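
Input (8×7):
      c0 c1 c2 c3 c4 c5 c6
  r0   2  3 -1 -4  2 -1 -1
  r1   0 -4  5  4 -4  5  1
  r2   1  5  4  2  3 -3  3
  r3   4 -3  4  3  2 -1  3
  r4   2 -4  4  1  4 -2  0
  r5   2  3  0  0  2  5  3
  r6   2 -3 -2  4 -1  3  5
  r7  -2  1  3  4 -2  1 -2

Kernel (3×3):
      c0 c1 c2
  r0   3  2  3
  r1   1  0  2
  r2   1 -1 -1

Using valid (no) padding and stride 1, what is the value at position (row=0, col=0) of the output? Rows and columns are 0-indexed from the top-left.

The receptive field on the input at this output position is [2 3 -1 / 0 -4 5 / 1 5 4]. Elementwise product with the kernel and sum: 2·3 + 3·2 + -1·3 + 0·1 + 5·2 + 1·1 + 5·-1 + 4·-1.

11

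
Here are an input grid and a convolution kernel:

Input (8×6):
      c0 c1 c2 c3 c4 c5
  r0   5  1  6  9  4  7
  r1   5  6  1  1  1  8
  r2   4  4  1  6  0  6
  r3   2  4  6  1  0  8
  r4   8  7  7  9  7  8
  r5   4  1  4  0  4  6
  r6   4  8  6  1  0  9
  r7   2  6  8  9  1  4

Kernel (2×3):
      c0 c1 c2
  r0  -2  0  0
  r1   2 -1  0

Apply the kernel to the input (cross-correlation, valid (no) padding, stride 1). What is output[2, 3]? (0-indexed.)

-10

The receptive field on the input at this output position is [6 0 6 / 1 0 8]. Elementwise product with the kernel and sum: 6·-2 + 1·2 + 0·-1.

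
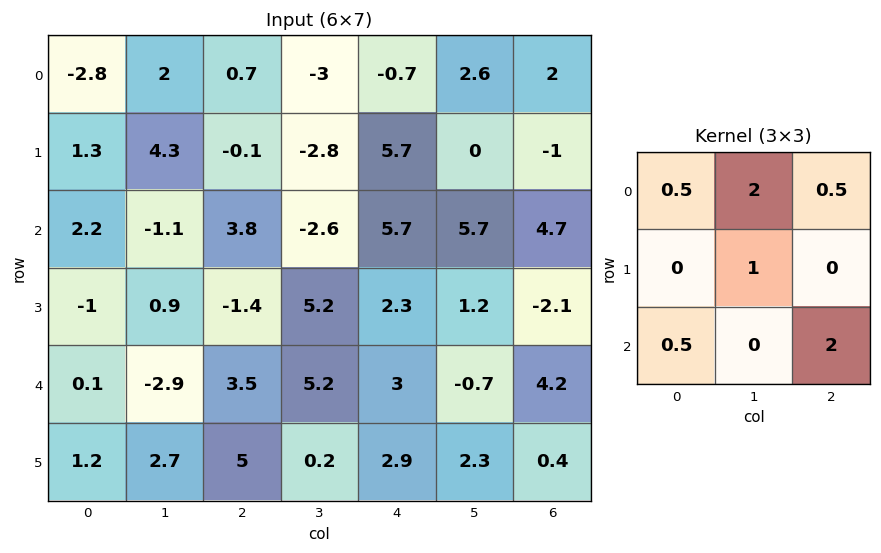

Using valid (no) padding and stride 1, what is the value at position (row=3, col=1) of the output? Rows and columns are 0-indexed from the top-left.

The receptive field on the input at this output position is [0.9 -1.4 5.2 / -2.9 3.5 5.2 / 2.7 5 0.2]. Elementwise product with the kernel and sum: 0.9·0.5 + -1.4·2 + 5.2·0.5 + 3.5·1 + 2.7·0.5 + 0.2·2.

5.5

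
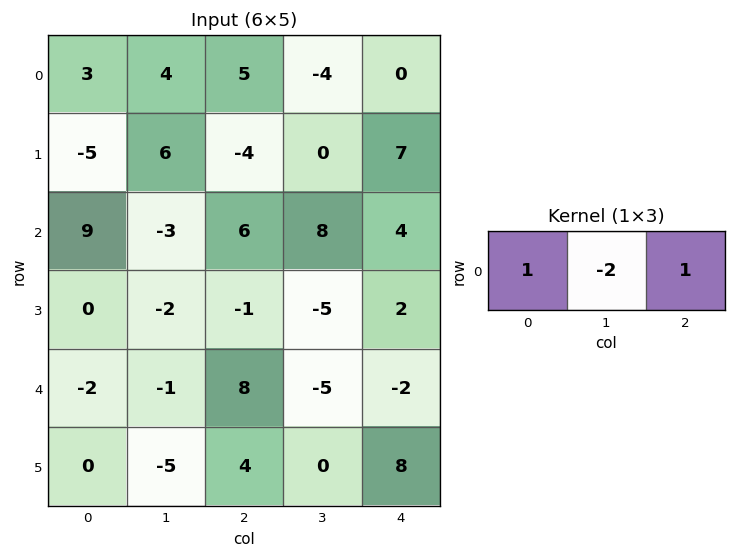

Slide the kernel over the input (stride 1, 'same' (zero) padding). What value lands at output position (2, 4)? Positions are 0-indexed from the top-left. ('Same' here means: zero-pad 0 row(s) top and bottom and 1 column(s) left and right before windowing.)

The receptive field on the zero-padded input at this output position is [8 4 0]. Elementwise product with the kernel and sum: 8·1 + 4·-2 + 0·1.

0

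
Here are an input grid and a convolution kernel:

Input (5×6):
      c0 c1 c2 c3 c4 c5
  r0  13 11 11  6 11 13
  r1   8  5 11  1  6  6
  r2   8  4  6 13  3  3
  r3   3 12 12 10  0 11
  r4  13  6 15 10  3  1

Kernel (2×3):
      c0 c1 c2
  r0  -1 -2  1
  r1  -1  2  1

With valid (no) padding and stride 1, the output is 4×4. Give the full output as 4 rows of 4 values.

Output[0,0]: The receptive field on the input at this output position is [13 11 11 / 8 5 11]. Elementwise product with the kernel and sum: 13·-1 + 11·-2 + 11·1 + 8·-1 + 5·2 + 11·1.
Output[0,1]: The receptive field on the input at this output position is [11 11 6 / 5 11 1]. Elementwise product with the kernel and sum: 11·-1 + 11·-2 + 6·1 + 5·-1 + 11·2 + 1·1.

-11 -9 -15 2
-1 -5 16 -11
23 19 -21 -15
-1 8 -24 -2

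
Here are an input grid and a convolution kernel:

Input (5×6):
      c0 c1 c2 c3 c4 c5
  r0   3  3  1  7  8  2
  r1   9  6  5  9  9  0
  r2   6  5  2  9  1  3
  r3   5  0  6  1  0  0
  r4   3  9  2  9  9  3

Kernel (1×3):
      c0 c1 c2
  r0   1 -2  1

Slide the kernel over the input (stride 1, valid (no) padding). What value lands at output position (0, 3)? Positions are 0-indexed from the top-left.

-7

The receptive field on the input at this output position is [7 8 2]. Elementwise product with the kernel and sum: 7·1 + 8·-2 + 2·1.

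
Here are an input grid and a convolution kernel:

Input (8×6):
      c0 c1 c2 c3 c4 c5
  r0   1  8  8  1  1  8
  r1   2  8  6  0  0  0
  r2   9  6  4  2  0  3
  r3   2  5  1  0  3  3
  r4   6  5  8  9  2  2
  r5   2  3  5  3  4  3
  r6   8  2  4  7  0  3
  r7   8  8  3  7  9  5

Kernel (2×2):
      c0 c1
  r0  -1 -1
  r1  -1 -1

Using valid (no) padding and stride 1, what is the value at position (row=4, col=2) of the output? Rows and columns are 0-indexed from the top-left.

The receptive field on the input at this output position is [8 9 / 5 3]. Elementwise product with the kernel and sum: 8·-1 + 9·-1 + 5·-1 + 3·-1.

-25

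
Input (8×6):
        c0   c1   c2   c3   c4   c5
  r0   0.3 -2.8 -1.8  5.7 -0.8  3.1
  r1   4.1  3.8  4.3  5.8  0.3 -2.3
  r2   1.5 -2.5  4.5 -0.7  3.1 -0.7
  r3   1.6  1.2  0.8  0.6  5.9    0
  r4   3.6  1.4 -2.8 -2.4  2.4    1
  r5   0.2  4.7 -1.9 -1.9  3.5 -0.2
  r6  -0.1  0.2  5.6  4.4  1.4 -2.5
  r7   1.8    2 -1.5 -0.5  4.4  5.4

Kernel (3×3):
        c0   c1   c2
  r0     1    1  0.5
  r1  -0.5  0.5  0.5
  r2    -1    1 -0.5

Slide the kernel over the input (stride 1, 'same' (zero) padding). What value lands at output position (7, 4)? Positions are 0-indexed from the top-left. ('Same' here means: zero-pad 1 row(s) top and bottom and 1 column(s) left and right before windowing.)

The receptive field on the zero-padded input at this output position is [4.4 1.4 -2.5 / -0.5 4.4 5.4 / 0 0 0]. Elementwise product with the kernel and sum: 4.4·1 + 1.4·1 + -2.5·0.5 + -0.5·-0.5 + 4.4·0.5 + 5.4·0.5 + 0·-1 + 0·1 + 0·-0.5.

9.7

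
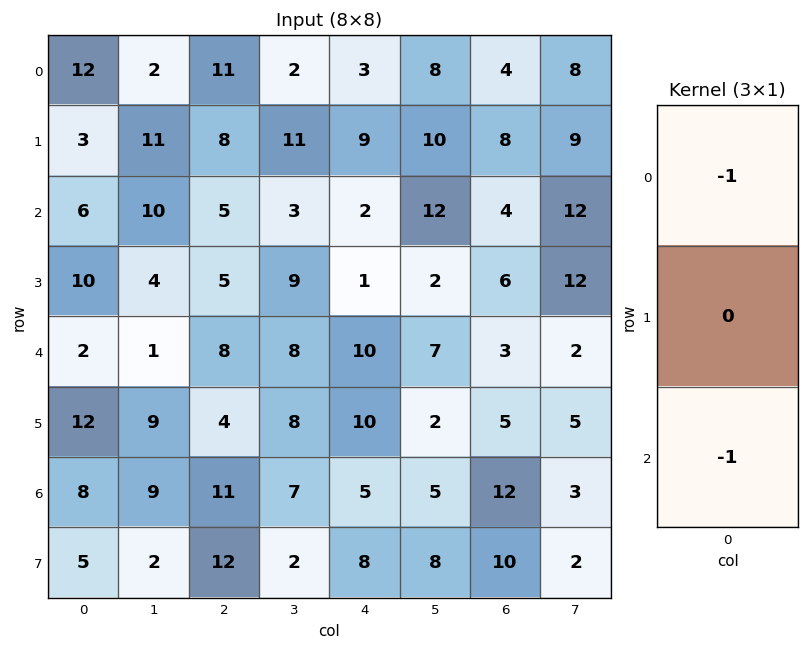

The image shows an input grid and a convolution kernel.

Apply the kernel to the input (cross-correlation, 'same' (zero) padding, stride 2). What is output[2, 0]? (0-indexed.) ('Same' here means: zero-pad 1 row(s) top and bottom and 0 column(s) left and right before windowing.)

-22

The receptive field on the zero-padded input at this output position is [10 / 2 / 12]. Elementwise product with the kernel and sum: 10·-1 + 12·-1.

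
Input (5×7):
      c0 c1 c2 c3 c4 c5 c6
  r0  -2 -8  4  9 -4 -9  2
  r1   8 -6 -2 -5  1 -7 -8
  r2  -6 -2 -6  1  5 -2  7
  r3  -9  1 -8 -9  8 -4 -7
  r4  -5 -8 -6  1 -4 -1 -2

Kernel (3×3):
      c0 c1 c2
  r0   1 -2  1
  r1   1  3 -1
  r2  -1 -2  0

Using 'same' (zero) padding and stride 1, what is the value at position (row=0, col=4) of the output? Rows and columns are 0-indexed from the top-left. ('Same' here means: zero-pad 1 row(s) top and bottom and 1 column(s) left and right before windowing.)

9

The receptive field on the zero-padded input at this output position is [0 0 0 / 9 -4 -9 / -5 1 -7]. Elementwise product with the kernel and sum: 0·1 + 0·-2 + 0·1 + 9·1 + -4·3 + -9·-1 + -5·-1 + 1·-2.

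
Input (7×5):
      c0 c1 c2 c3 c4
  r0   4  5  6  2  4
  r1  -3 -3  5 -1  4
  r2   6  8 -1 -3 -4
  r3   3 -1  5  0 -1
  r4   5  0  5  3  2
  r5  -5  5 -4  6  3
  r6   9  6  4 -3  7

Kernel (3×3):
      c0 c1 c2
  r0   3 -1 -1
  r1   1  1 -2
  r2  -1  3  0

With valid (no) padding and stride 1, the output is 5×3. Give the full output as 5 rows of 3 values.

3 0 0
-1 16 11
-2 47 15
20 -26 42
27 -13 -7

Output[0,0]: The receptive field on the input at this output position is [4 5 6 / -3 -3 5 / 6 8 -1]. Elementwise product with the kernel and sum: 4·3 + 5·-1 + 6·-1 + -3·1 + -3·1 + 5·-2 + 6·-1 + 8·3.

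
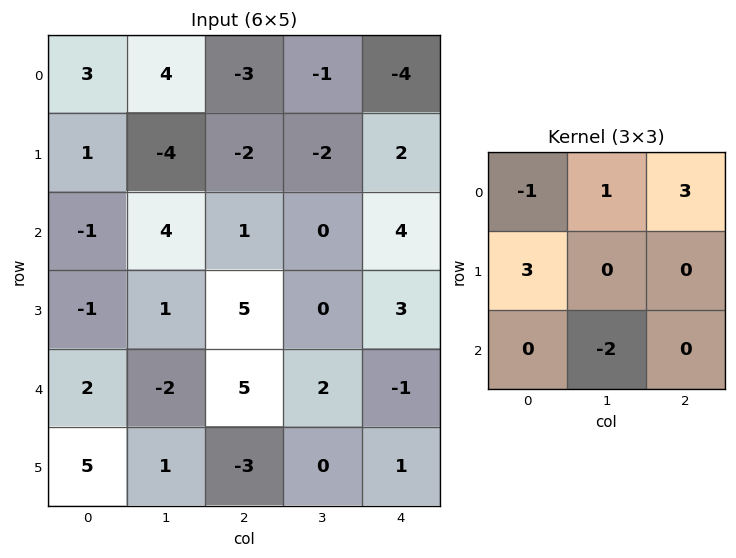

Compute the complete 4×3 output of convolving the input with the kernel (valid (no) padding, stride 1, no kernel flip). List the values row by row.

Output[0,0]: The receptive field on the input at this output position is [3 4 -3 / 1 -4 -2 / -1 4 1]. Elementwise product with the kernel and sum: 3·-1 + 4·1 + -3·3 + 1·3 + 4·-2.
Output[0,1]: The receptive field on the input at this output position is [4 -3 -1 / -4 -2 -2 / 4 1 0]. Elementwise product with the kernel and sum: 4·-1 + -3·1 + -1·3 + -4·3 + 1·-2.

-13 -24 -16
-16 -2 9
9 -10 22
21 4 19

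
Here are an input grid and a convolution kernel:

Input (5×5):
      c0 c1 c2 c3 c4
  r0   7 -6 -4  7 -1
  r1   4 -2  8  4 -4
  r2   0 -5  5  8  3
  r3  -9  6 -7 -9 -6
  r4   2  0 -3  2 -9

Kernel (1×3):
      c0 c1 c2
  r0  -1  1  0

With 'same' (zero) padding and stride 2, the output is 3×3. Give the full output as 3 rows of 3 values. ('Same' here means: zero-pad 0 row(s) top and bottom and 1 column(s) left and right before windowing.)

Output[0,0]: The receptive field on the zero-padded input at this output position is [0 7 -6]. Elementwise product with the kernel and sum: 0·-1 + 7·1.
Output[0,1]: The receptive field on the zero-padded input at this output position is [-6 -4 7]. Elementwise product with the kernel and sum: -6·-1 + -4·1.

7 2 -8
0 10 -5
2 -3 -11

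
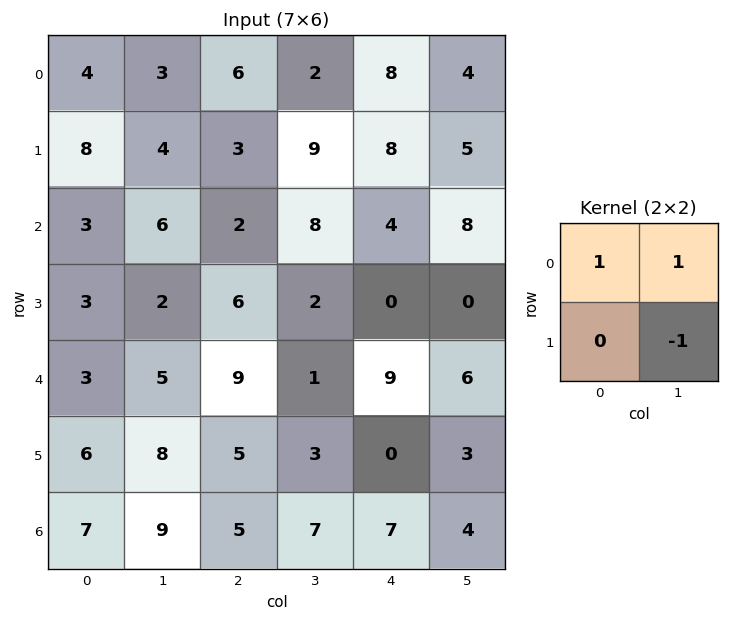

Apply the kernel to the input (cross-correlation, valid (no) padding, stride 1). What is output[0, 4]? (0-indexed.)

7

The receptive field on the input at this output position is [8 4 / 8 5]. Elementwise product with the kernel and sum: 8·1 + 4·1 + 5·-1.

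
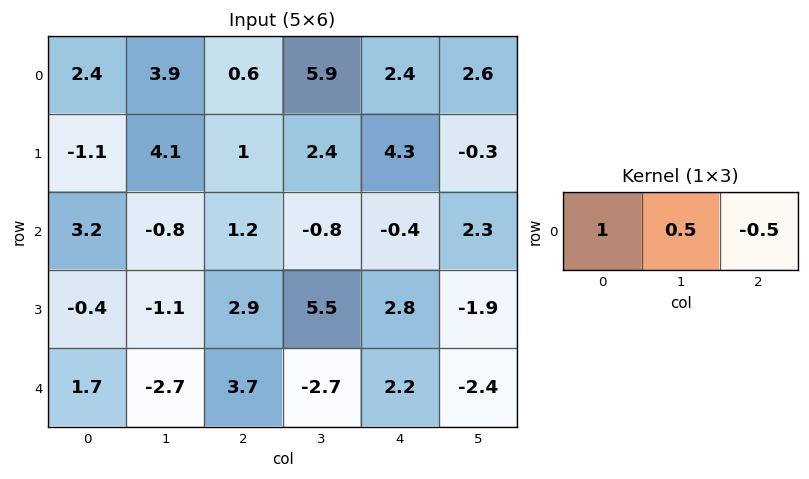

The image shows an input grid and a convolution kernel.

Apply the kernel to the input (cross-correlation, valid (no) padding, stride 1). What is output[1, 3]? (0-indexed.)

The receptive field on the input at this output position is [2.4 4.3 -0.3]. Elementwise product with the kernel and sum: 2.4·1 + 4.3·0.5 + -0.3·-0.5.

4.7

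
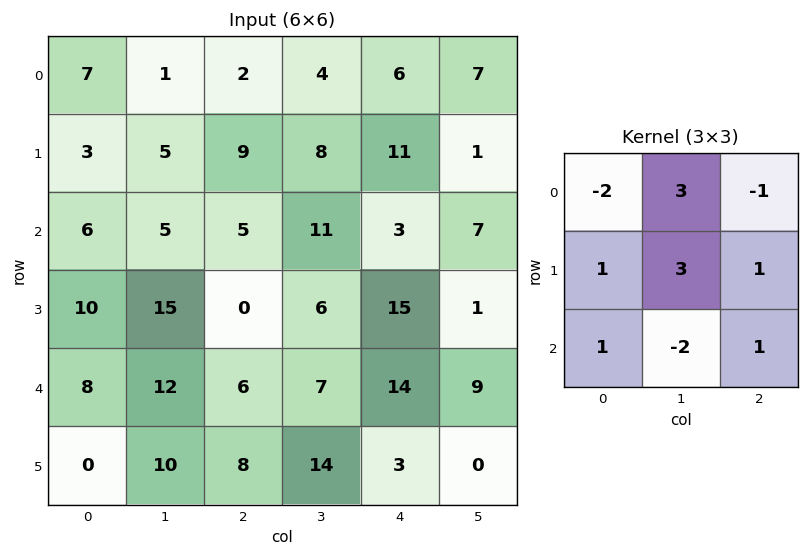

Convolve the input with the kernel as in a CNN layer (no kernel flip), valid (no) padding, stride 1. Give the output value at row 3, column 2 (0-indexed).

27

The receptive field on the input at this output position is [0 6 15 / 6 7 14 / 8 14 3]. Elementwise product with the kernel and sum: 0·-2 + 6·3 + 15·-1 + 6·1 + 7·3 + 14·1 + 8·1 + 14·-2 + 3·1.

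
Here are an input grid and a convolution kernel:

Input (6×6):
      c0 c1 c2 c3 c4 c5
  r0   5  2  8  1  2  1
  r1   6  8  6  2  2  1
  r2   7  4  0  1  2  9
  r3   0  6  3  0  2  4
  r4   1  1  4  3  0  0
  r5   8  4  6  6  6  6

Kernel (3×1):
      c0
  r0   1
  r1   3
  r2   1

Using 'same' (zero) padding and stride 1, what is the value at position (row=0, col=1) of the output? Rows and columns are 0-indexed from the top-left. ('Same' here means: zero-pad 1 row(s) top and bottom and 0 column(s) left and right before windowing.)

The receptive field on the zero-padded input at this output position is [0 / 2 / 8]. Elementwise product with the kernel and sum: 0·1 + 2·3 + 8·1.

14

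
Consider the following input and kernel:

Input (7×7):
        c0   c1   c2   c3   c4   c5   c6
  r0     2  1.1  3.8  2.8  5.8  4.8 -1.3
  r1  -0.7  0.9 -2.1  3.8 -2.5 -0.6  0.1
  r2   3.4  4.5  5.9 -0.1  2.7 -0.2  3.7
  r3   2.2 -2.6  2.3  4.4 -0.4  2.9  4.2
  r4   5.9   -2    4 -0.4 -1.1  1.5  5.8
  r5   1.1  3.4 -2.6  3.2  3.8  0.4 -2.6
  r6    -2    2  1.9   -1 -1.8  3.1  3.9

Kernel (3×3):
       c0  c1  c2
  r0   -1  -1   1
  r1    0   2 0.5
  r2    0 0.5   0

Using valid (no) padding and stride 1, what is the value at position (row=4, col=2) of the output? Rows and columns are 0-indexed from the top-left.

The receptive field on the input at this output position is [4 -0.4 -1.1 / -2.6 3.2 3.8 / 1.9 -1 -1.8]. Elementwise product with the kernel and sum: 4·-1 + -0.4·-1 + -1.1·1 + 3.2·2 + 3.8·0.5 + -1·0.5.

3.1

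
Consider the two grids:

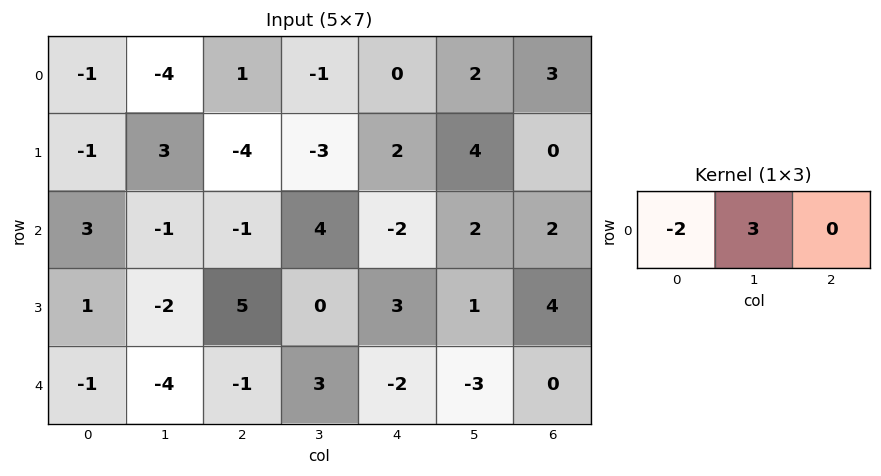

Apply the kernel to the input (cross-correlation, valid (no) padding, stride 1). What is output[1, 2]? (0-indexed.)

The receptive field on the input at this output position is [-4 -3 2]. Elementwise product with the kernel and sum: -4·-2 + -3·3.

-1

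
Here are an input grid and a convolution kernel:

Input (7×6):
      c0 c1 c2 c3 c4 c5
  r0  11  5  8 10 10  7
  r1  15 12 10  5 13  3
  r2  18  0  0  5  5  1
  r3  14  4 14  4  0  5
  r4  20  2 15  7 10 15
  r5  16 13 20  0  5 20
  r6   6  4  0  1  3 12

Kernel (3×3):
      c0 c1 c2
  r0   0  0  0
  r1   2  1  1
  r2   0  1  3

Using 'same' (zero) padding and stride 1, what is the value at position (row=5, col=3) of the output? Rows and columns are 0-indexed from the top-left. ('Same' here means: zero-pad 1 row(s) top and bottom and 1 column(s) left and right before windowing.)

The receptive field on the zero-padded input at this output position is [15 7 10 / 20 0 5 / 0 1 3]. Elementwise product with the kernel and sum: 20·2 + 0·1 + 5·1 + 1·1 + 3·3.

55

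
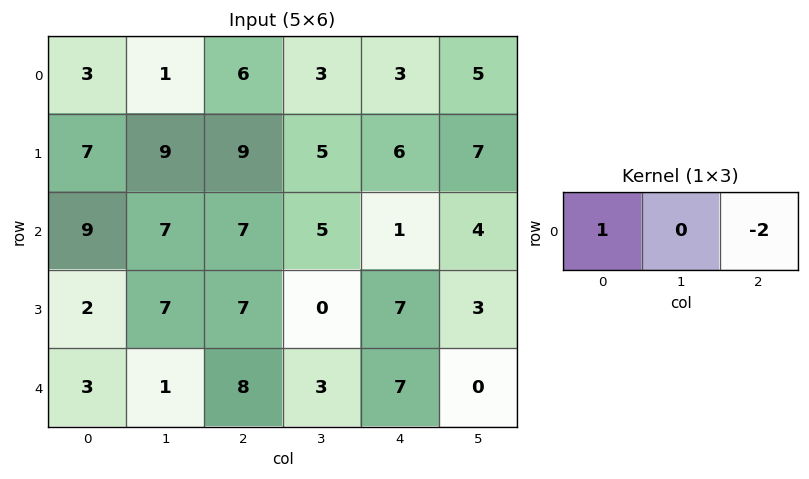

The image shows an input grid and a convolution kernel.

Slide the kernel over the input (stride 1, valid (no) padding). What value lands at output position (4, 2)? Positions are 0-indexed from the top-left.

The receptive field on the input at this output position is [8 3 7]. Elementwise product with the kernel and sum: 8·1 + 7·-2.

-6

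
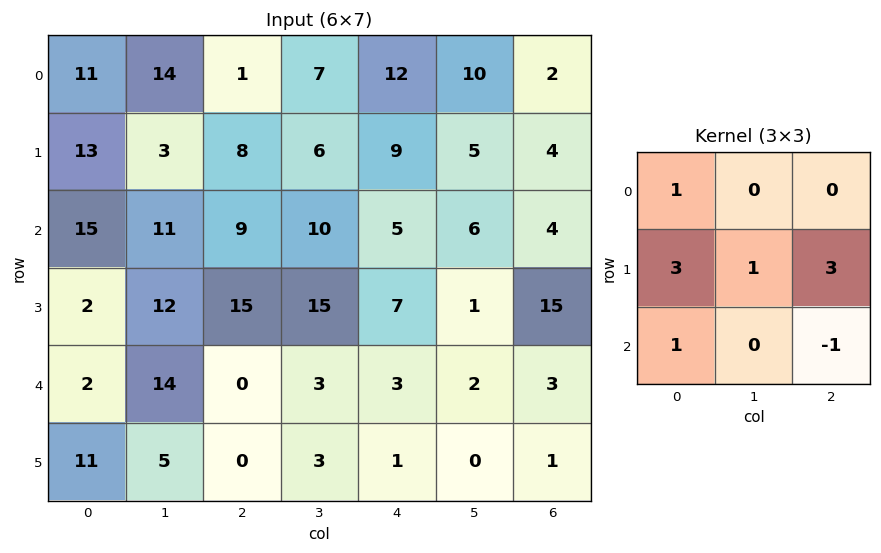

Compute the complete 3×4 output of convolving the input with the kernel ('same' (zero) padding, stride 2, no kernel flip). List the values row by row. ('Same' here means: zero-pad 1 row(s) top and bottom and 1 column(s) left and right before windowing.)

Output[0,0]: The receptive field on the zero-padded input at this output position is [0 0 0 / 0 11 14 / 0 13 3]. Elementwise product with the kernel and sum: 0·1 + 0·3 + 11·1 + 14·3 + 0·1 + 3·-1.
Output[0,1]: The receptive field on the zero-padded input at this output position is [0 0 0 / 14 1 7 / 3 8 6]. Elementwise product with the kernel and sum: 0·1 + 14·3 + 1·1 + 7·3 + 3·1 + 6·-1.

50 61 64 37
36 72 73 28
39 65 36 10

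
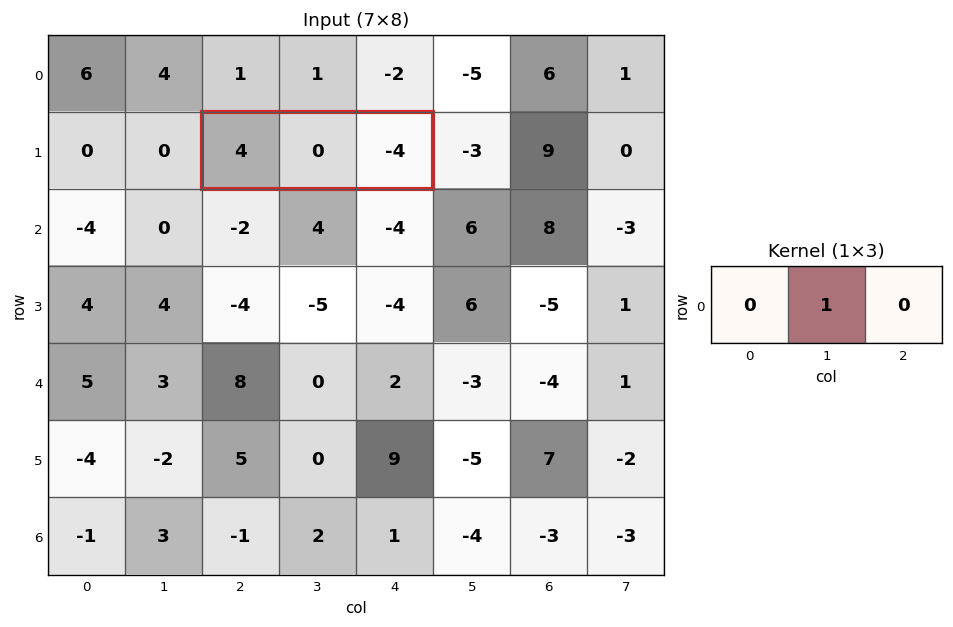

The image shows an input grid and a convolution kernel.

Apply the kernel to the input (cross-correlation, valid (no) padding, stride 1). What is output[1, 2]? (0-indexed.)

The receptive field on the input at this output position is [4 0 -4]. Elementwise product with the kernel and sum: 0·1.

0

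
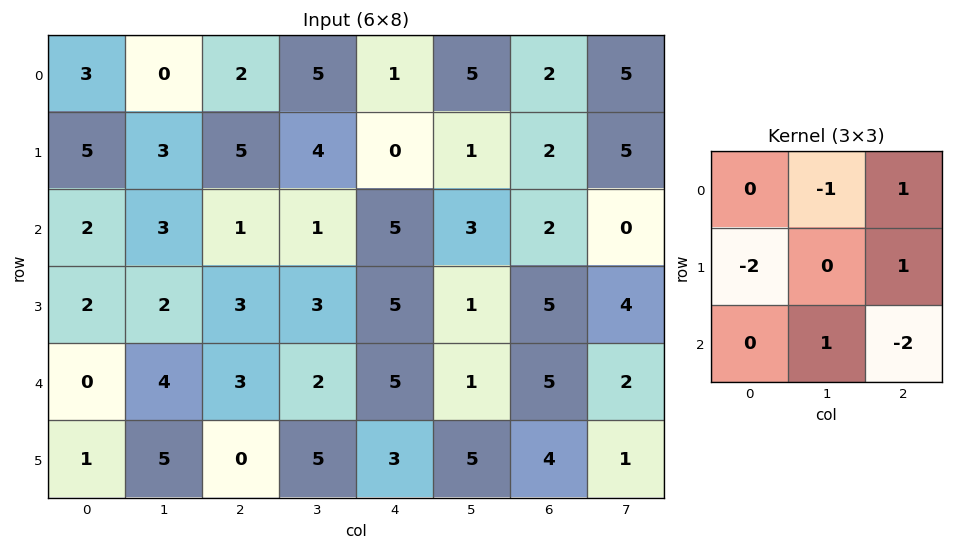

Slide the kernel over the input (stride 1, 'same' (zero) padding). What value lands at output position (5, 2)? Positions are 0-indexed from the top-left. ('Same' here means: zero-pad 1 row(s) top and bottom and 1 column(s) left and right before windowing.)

The receptive field on the zero-padded input at this output position is [4 3 2 / 5 0 5 / 0 0 0]. Elementwise product with the kernel and sum: 3·-1 + 2·1 + 5·-2 + 5·1 + 0·1 + 0·-2.

-6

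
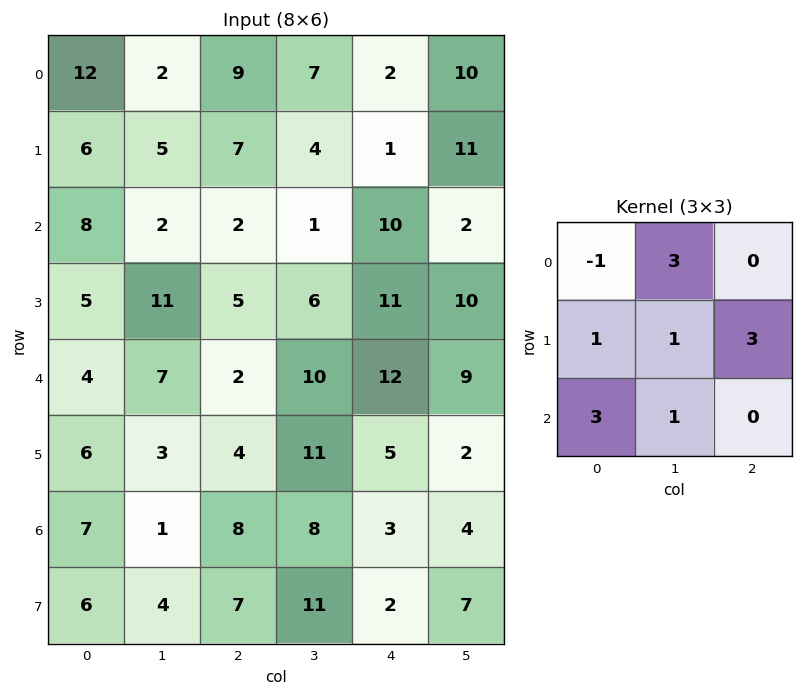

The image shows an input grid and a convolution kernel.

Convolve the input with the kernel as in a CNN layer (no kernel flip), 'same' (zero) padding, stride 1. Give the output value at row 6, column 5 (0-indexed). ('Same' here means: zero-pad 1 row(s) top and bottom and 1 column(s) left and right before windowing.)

21

The receptive field on the zero-padded input at this output position is [5 2 0 / 3 4 0 / 2 7 0]. Elementwise product with the kernel and sum: 5·-1 + 2·3 + 3·1 + 4·1 + 0·3 + 2·3 + 7·1.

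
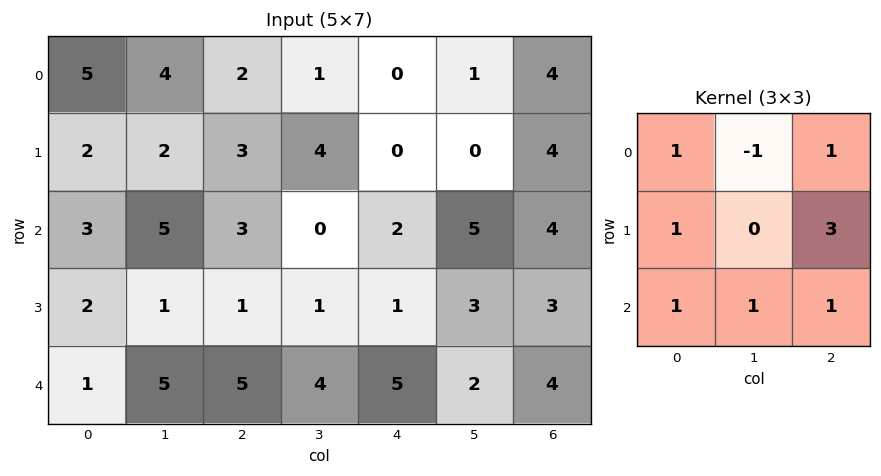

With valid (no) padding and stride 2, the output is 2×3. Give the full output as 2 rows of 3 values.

25 9 26
17 23 22

Output[0,0]: The receptive field on the input at this output position is [5 4 2 / 2 2 3 / 3 5 3]. Elementwise product with the kernel and sum: 5·1 + 4·-1 + 2·1 + 2·1 + 3·3 + 3·1 + 5·1 + 3·1.
Output[0,1]: The receptive field on the input at this output position is [2 1 0 / 3 4 0 / 3 0 2]. Elementwise product with the kernel and sum: 2·1 + 1·-1 + 0·1 + 3·1 + 0·3 + 3·1 + 0·1 + 2·1.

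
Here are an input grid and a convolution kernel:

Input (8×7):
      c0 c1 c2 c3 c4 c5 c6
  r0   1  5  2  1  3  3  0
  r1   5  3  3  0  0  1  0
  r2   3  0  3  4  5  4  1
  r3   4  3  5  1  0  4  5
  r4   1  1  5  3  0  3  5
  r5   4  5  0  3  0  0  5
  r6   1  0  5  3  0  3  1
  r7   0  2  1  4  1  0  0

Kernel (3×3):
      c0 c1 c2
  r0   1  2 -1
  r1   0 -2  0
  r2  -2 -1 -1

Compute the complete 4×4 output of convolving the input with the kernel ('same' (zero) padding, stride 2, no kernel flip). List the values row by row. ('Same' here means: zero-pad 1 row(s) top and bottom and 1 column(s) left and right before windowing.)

Output[0,0]: The receptive field on the zero-padded input at this output position is [0 0 0 / 0 1 5 / 0 5 3]. Elementwise product with the kernel and sum: 0·1 + 0·2 + 0·-1 + 1·-2 + 0·-2 + 5·-1 + 3·-1.

-10 -13 -7 -2
-6 -9 -17 -14
-6 -11 -9 -1
-1 -17 -6 8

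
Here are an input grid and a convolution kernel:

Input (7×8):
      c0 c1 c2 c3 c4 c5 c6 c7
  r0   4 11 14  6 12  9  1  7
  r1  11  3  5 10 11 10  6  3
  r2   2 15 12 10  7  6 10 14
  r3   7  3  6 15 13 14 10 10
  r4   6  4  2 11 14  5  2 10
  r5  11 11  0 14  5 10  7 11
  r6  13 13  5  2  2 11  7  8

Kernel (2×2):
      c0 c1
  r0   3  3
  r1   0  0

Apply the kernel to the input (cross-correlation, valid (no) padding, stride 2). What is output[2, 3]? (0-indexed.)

36

The receptive field on the input at this output position is [2 10 / 7 11]. Elementwise product with the kernel and sum: 2·3 + 10·3.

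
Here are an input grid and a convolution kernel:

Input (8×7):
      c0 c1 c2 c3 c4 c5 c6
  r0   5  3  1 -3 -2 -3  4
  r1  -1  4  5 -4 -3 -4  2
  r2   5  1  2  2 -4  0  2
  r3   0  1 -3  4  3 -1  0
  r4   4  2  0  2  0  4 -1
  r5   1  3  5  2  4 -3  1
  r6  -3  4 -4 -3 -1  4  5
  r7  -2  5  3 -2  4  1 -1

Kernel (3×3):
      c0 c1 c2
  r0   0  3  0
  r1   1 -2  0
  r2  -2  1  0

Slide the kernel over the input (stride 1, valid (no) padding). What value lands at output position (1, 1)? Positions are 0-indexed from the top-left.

The receptive field on the input at this output position is [4 5 -4 / 1 2 2 / 1 -3 4]. Elementwise product with the kernel and sum: 5·3 + 1·1 + 2·-2 + 1·-2 + -3·1.

7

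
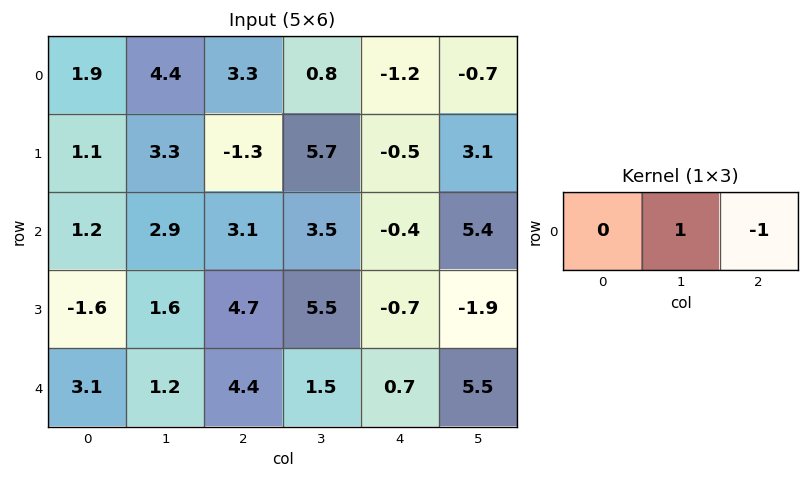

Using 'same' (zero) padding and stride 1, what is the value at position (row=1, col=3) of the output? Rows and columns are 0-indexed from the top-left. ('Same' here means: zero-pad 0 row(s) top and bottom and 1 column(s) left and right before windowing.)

The receptive field on the zero-padded input at this output position is [-1.3 5.7 -0.5]. Elementwise product with the kernel and sum: 5.7·1 + -0.5·-1.

6.2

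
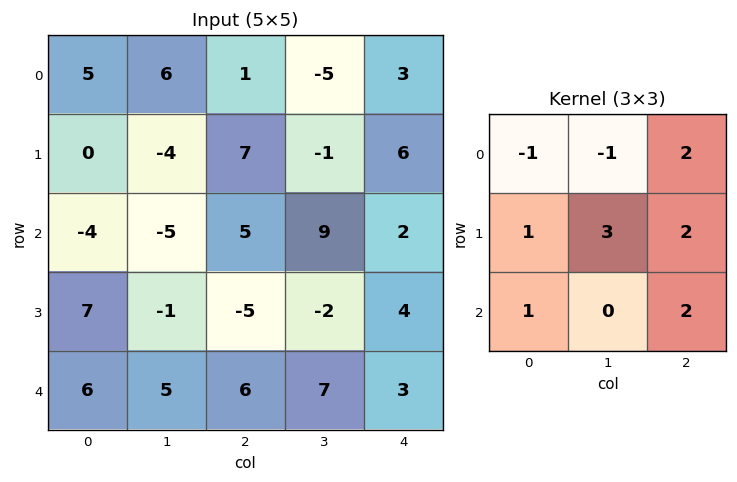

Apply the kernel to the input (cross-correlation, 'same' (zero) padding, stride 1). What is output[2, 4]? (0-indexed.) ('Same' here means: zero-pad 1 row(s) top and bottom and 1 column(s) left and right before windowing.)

The receptive field on the zero-padded input at this output position is [-1 6 0 / 9 2 0 / -2 4 0]. Elementwise product with the kernel and sum: -1·-1 + 6·-1 + 0·2 + 9·1 + 2·3 + 0·2 + -2·1 + 0·2.

8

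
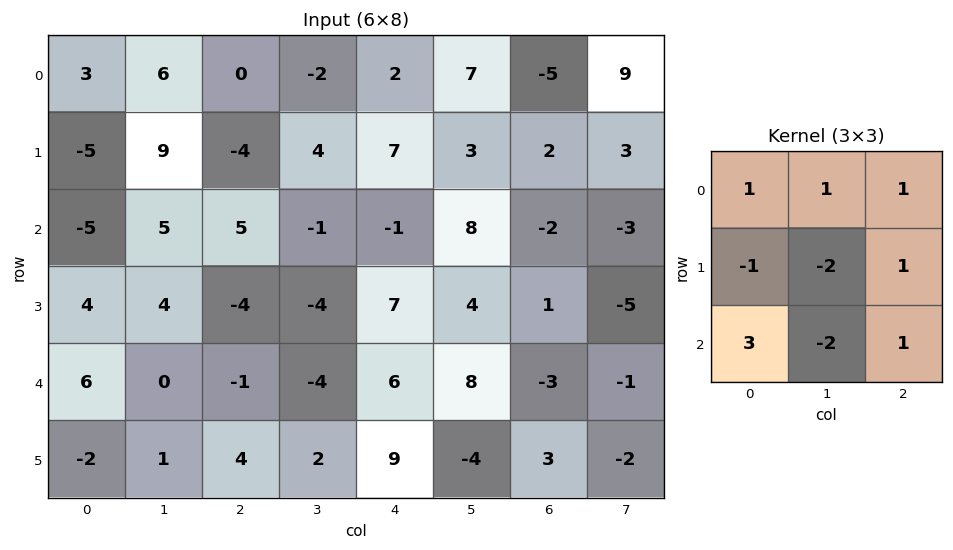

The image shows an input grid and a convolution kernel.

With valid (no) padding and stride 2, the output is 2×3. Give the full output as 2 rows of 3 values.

Output[0,0]: The receptive field on the input at this output position is [3 6 0 / -5 9 -4 / -5 5 5]. Elementwise product with the kernel and sum: 3·1 + 6·1 + 0·1 + -5·-1 + 9·-2 + -4·1 + -5·3 + 5·-2 + 5·1.
Output[0,1]: The receptive field on the input at this output position is [0 -2 2 / -4 4 7 / 5 -1 -1]. Elementwise product with the kernel and sum: 0·1 + -2·1 + 2·1 + -4·-1 + 4·-2 + 7·1 + 5·3 + -1·-2 + -1·1.

-28 19 -28
6 33 -10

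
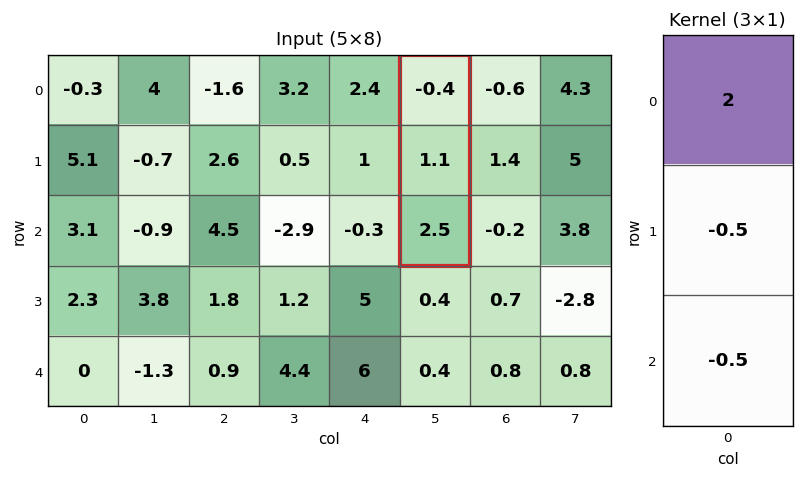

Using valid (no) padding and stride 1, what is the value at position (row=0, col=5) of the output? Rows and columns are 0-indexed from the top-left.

The receptive field on the input at this output position is [-0.4 / 1.1 / 2.5]. Elementwise product with the kernel and sum: -0.4·2 + 1.1·-0.5 + 2.5·-0.5.

-2.6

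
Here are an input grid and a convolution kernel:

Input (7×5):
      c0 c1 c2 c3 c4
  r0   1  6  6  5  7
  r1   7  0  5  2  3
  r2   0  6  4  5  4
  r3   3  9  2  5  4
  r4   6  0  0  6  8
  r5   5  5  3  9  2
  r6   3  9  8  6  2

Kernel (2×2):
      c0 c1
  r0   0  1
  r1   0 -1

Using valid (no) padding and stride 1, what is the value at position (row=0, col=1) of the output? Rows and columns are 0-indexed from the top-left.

The receptive field on the input at this output position is [6 6 / 0 5]. Elementwise product with the kernel and sum: 6·1 + 5·-1.

1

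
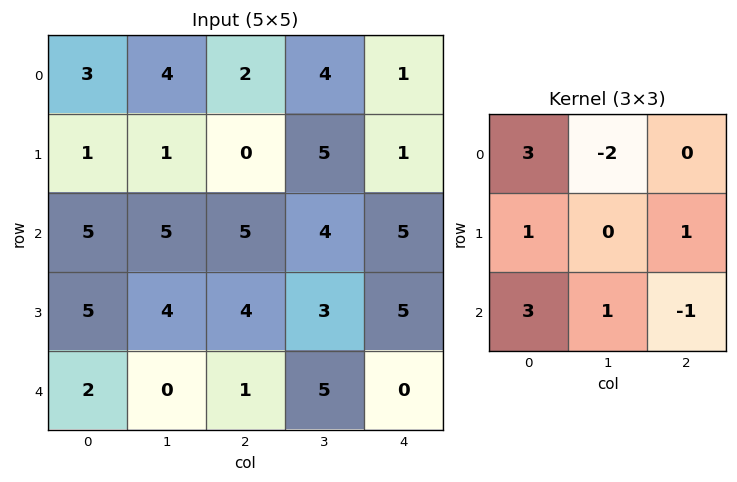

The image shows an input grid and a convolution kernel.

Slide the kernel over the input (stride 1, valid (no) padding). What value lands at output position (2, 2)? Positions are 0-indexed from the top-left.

24

The receptive field on the input at this output position is [5 4 5 / 4 3 5 / 1 5 0]. Elementwise product with the kernel and sum: 5·3 + 4·-2 + 4·1 + 5·1 + 1·3 + 5·1 + 0·-1.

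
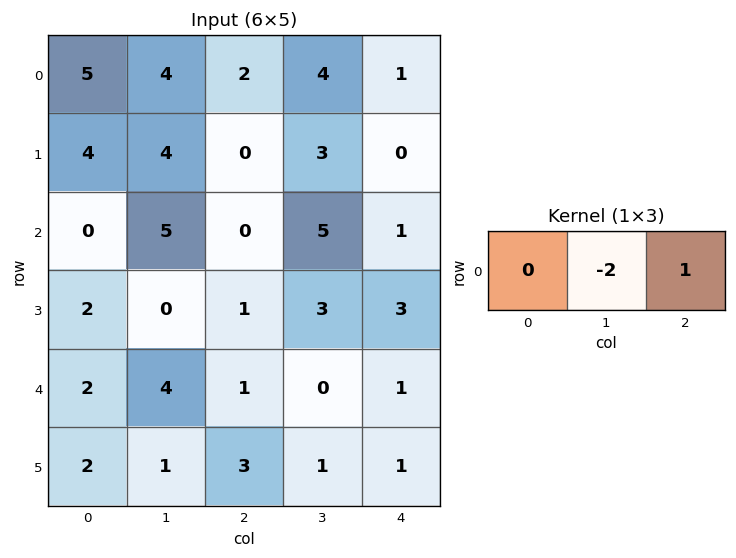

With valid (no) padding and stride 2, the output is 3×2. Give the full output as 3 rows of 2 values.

-6 -7
-10 -9
-7 1

Output[0,0]: The receptive field on the input at this output position is [5 4 2]. Elementwise product with the kernel and sum: 4·-2 + 2·1.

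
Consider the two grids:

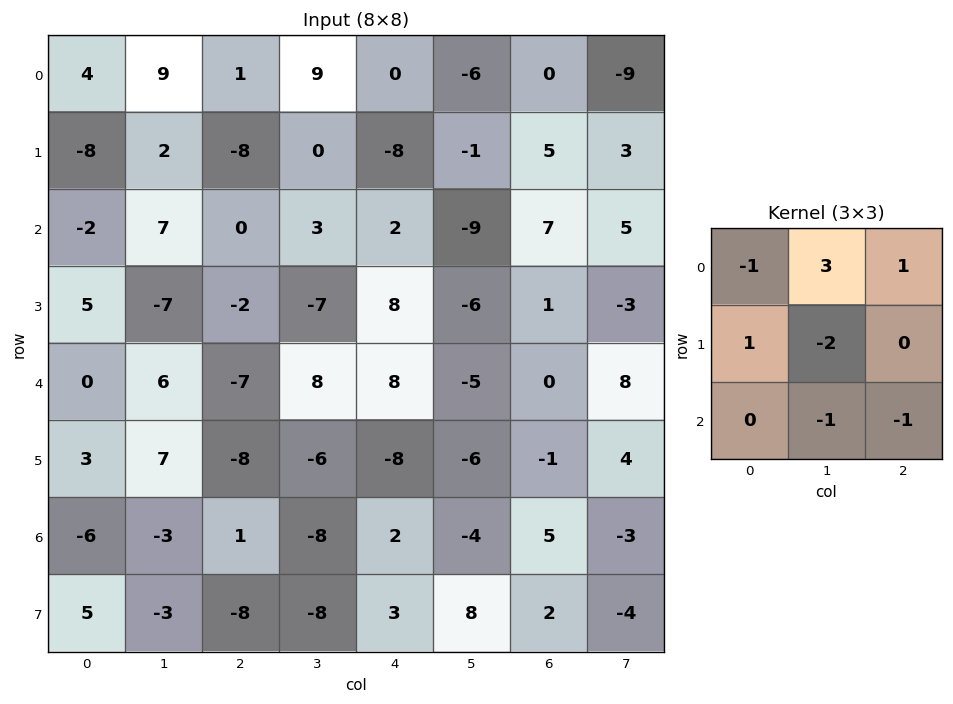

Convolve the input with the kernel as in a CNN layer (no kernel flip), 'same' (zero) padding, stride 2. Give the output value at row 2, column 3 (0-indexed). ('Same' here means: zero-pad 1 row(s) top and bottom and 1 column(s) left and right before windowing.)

The receptive field on the zero-padded input at this output position is [-6 1 -3 / -5 0 8 / -6 -1 4]. Elementwise product with the kernel and sum: -6·-1 + 1·3 + -3·1 + -5·1 + 0·-2 + -1·-1 + 4·-1.

-2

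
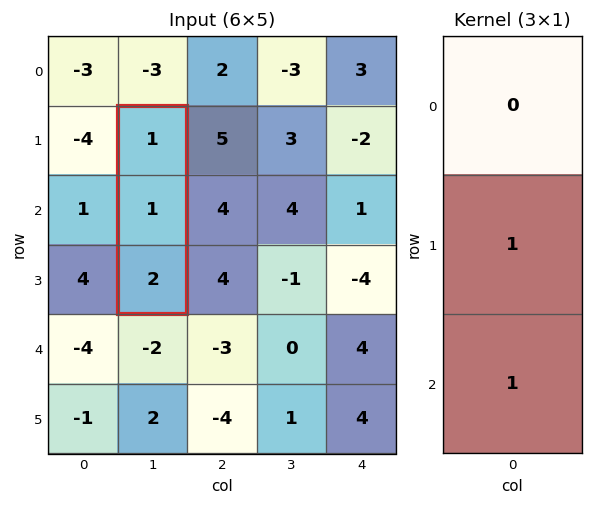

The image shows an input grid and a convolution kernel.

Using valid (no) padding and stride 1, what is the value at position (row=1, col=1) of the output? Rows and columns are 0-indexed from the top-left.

3

The receptive field on the input at this output position is [1 / 1 / 2]. Elementwise product with the kernel and sum: 1·1 + 2·1.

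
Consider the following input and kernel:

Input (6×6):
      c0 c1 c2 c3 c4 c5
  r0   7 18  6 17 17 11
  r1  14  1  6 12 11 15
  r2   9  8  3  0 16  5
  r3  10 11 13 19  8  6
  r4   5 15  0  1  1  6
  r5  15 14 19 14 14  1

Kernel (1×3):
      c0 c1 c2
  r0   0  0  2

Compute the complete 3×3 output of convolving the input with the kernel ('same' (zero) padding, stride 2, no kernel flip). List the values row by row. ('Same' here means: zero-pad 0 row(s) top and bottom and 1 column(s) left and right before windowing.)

36 34 22
16 0 10
30 2 12

Output[0,0]: The receptive field on the zero-padded input at this output position is [0 7 18]. Elementwise product with the kernel and sum: 18·2.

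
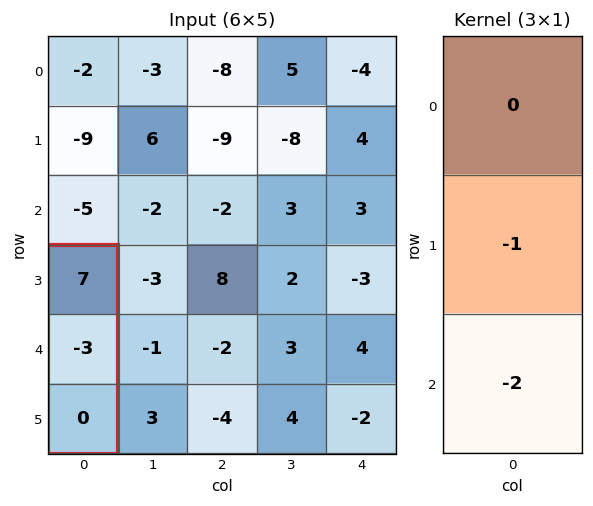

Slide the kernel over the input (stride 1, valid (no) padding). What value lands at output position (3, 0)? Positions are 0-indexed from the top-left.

The receptive field on the input at this output position is [7 / -3 / 0]. Elementwise product with the kernel and sum: -3·-1 + 0·-2.

3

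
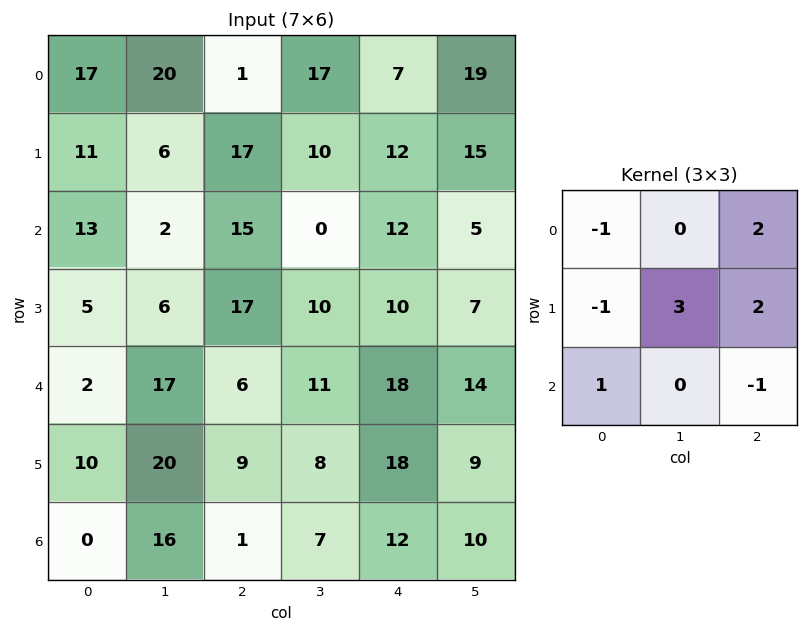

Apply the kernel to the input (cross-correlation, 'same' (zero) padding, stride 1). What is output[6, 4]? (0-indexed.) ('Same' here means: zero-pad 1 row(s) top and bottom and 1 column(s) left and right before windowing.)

The receptive field on the zero-padded input at this output position is [8 18 9 / 7 12 10 / 0 0 0]. Elementwise product with the kernel and sum: 8·-1 + 9·2 + 7·-1 + 12·3 + 10·2 + 0·1 + 0·-1.

59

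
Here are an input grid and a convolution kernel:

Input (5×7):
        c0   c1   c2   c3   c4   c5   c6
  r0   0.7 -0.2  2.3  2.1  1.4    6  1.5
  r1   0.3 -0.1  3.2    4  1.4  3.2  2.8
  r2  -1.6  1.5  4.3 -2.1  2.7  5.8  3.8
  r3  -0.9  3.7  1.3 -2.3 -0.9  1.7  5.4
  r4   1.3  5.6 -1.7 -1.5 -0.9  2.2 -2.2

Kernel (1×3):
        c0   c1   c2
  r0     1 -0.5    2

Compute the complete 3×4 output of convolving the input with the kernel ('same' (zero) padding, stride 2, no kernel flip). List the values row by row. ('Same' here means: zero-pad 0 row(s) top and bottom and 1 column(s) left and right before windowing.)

-0.75 2.85 13.4 5.25
3.8 -4.85 8.15 3.9
10.55 3.45 3.35 3.3

Output[0,0]: The receptive field on the zero-padded input at this output position is [0 0.7 -0.2]. Elementwise product with the kernel and sum: 0·1 + 0.7·-0.5 + -0.2·2.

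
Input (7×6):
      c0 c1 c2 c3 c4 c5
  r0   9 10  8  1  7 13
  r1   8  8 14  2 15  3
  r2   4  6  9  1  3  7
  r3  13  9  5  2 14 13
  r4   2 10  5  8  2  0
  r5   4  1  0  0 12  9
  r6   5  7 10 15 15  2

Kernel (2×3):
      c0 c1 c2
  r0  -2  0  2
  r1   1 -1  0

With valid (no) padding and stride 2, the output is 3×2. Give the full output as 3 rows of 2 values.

-2 10
14 -9
9 -6

Output[0,0]: The receptive field on the input at this output position is [9 10 8 / 8 8 14]. Elementwise product with the kernel and sum: 9·-2 + 8·2 + 8·1 + 8·-1.
Output[0,1]: The receptive field on the input at this output position is [8 1 7 / 14 2 15]. Elementwise product with the kernel and sum: 8·-2 + 7·2 + 14·1 + 2·-1.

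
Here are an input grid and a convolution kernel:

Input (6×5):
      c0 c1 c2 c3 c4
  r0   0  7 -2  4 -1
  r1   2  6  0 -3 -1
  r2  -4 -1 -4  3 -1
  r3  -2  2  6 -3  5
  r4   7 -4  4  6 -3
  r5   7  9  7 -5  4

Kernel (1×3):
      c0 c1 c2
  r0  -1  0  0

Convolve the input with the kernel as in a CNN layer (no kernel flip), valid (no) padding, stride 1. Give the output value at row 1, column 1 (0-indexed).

The receptive field on the input at this output position is [6 0 -3]. Elementwise product with the kernel and sum: 6·-1.

-6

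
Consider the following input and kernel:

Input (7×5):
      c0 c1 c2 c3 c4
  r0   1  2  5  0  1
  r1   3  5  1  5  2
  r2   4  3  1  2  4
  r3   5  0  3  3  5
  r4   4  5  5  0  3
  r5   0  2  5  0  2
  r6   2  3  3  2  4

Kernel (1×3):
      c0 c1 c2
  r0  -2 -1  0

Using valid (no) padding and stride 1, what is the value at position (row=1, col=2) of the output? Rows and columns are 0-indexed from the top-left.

The receptive field on the input at this output position is [1 5 2]. Elementwise product with the kernel and sum: 1·-2 + 5·-1.

-7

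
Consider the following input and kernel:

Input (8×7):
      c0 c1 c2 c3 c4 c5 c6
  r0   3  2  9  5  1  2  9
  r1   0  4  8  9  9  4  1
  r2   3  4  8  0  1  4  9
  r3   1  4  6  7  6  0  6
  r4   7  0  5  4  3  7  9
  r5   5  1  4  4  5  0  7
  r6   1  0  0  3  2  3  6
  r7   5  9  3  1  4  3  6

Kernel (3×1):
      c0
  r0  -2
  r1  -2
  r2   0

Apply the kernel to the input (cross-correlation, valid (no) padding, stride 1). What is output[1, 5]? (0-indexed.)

-16

The receptive field on the input at this output position is [4 / 4 / 0]. Elementwise product with the kernel and sum: 4·-2 + 4·-2.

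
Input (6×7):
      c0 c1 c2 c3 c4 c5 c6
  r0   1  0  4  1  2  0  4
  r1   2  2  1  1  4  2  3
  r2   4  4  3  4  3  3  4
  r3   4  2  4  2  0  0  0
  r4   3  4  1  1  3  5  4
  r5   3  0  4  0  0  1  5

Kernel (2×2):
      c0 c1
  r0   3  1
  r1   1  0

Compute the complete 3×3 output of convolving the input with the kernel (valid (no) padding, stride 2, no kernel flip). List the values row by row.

Output[0,0]: The receptive field on the input at this output position is [1 0 / 2 2]. Elementwise product with the kernel and sum: 1·3 + 0·1 + 2·1.

5 14 10
20 17 12
16 8 14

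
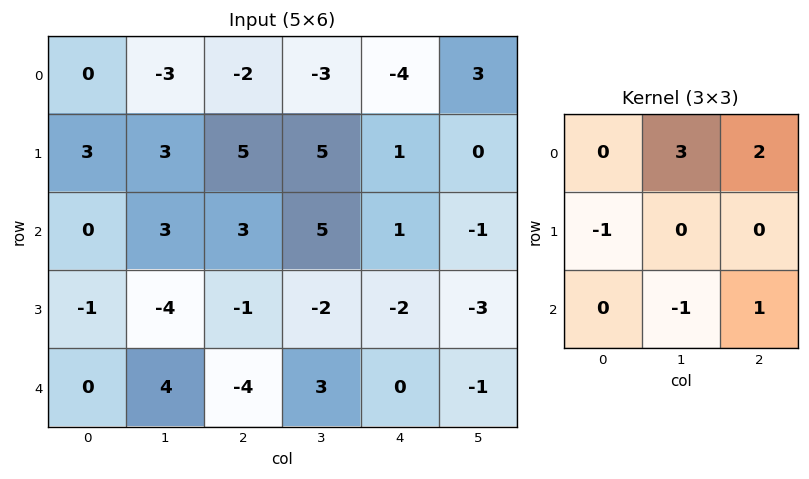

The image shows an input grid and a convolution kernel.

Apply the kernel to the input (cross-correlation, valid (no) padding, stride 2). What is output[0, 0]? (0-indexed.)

-16

The receptive field on the input at this output position is [0 -3 -2 / 3 3 5 / 0 3 3]. Elementwise product with the kernel and sum: -3·3 + -2·2 + 3·-1 + 3·-1 + 3·1.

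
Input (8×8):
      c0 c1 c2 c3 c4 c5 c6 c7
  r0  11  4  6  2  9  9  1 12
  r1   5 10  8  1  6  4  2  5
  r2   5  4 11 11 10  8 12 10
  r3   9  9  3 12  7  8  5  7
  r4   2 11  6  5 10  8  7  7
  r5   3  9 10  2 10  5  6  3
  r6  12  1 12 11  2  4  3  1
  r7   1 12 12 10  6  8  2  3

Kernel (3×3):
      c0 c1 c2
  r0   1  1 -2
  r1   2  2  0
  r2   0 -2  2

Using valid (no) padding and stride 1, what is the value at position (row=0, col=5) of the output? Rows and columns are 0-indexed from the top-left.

-6

The receptive field on the input at this output position is [9 1 12 / 4 2 5 / 8 12 10]. Elementwise product with the kernel and sum: 9·1 + 1·1 + 12·-2 + 4·2 + 2·2 + 12·-2 + 10·2.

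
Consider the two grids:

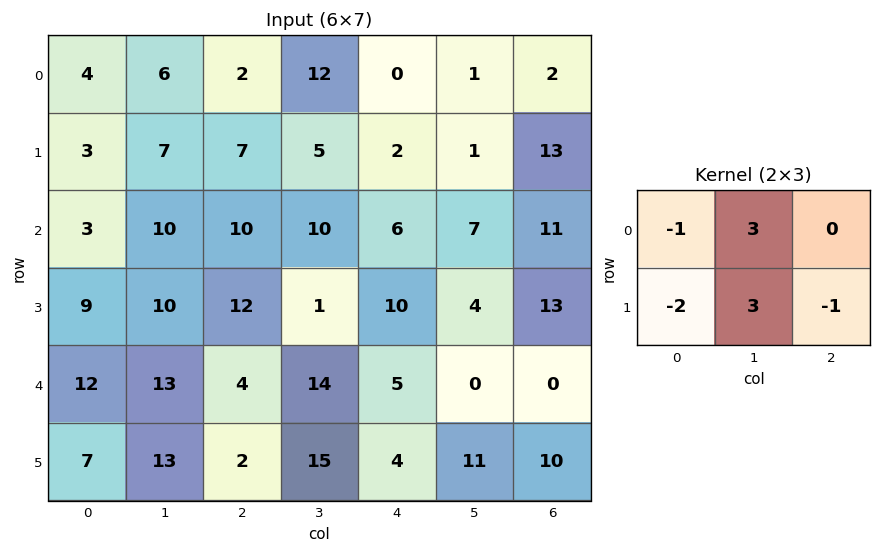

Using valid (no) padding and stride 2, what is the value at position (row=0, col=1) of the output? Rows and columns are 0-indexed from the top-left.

The receptive field on the input at this output position is [2 12 0 / 7 5 2]. Elementwise product with the kernel and sum: 2·-1 + 12·3 + 7·-2 + 5·3 + 2·-1.

33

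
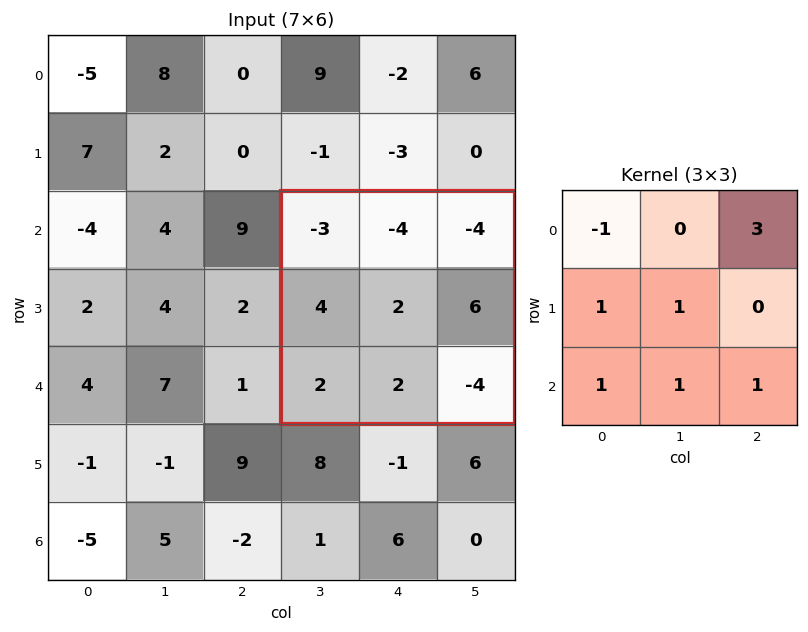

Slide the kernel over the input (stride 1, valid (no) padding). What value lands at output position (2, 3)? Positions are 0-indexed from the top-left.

-3

The receptive field on the input at this output position is [-3 -4 -4 / 4 2 6 / 2 2 -4]. Elementwise product with the kernel and sum: -3·-1 + -4·3 + 4·1 + 2·1 + 2·1 + 2·1 + -4·1.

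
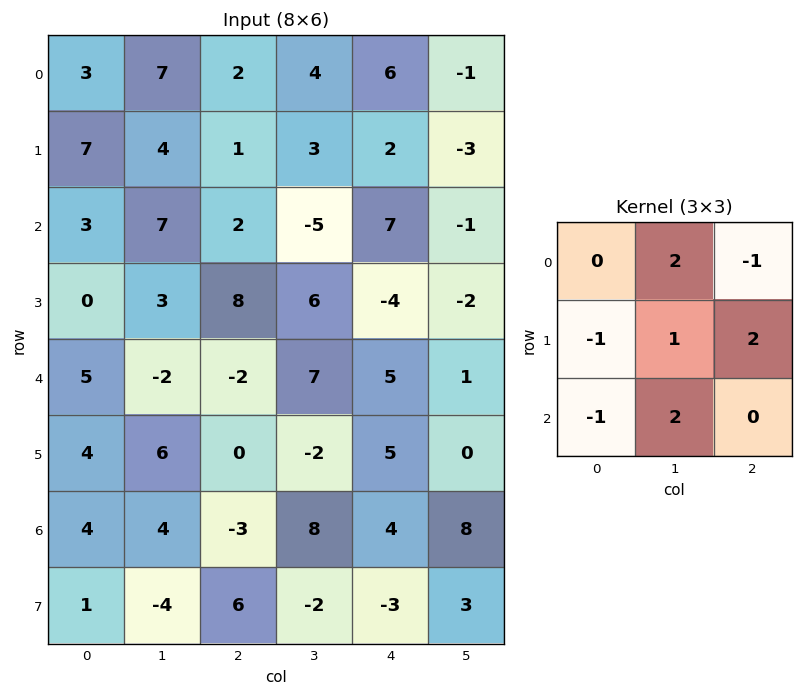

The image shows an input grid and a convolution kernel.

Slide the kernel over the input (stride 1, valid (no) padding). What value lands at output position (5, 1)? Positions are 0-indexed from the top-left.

The receptive field on the input at this output position is [6 0 -2 / 4 -3 8 / -4 6 -2]. Elementwise product with the kernel and sum: 0·2 + -2·-1 + 4·-1 + -3·1 + 8·2 + -4·-1 + 6·2.

27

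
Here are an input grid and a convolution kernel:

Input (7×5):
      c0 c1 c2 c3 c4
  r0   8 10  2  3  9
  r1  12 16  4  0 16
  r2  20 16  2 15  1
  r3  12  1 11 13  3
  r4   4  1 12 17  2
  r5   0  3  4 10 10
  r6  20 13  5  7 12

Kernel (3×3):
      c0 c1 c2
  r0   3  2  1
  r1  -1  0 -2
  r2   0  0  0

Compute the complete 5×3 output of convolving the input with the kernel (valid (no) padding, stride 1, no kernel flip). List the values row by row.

Output[0,0]: The receptive field on the input at this output position is [8 10 2 / 12 16 4 / 20 16 2]. Elementwise product with the kernel and sum: 8·3 + 10·2 + 2·1 + 12·-1 + 4·-2.

26 21 -15
48 10 24
60 40 20
21 3 46
18 21 48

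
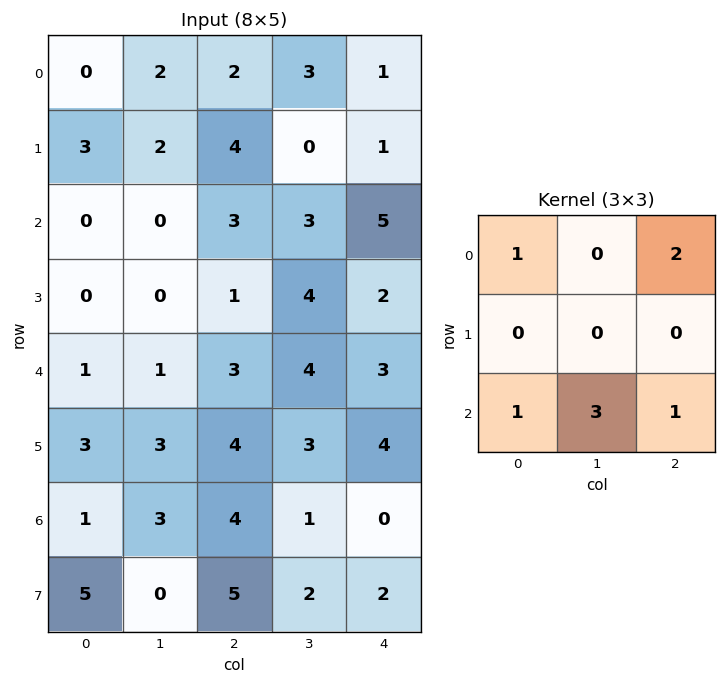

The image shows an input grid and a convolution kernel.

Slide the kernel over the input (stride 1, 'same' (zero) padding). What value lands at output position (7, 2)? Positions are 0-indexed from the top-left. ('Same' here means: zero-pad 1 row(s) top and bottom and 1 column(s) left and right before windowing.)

The receptive field on the zero-padded input at this output position is [3 4 1 / 0 5 2 / 0 0 0]. Elementwise product with the kernel and sum: 3·1 + 1·2 + 0·1 + 0·3 + 0·1.

5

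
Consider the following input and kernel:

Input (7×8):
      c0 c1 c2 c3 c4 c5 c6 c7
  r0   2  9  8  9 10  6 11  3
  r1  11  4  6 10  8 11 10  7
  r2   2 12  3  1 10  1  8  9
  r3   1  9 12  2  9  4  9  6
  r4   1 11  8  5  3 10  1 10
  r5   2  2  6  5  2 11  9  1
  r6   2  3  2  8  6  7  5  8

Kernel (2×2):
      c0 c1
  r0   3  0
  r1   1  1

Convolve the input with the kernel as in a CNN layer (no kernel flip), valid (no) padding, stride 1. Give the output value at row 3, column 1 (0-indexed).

The receptive field on the input at this output position is [9 12 / 11 8]. Elementwise product with the kernel and sum: 9·3 + 11·1 + 8·1.

46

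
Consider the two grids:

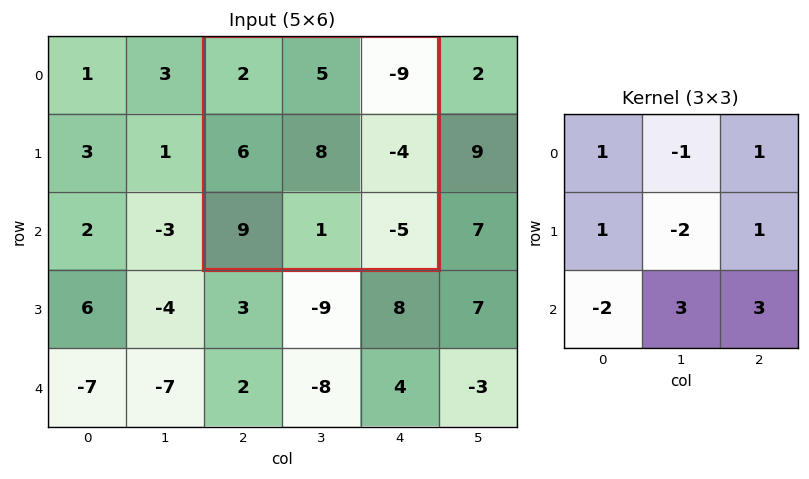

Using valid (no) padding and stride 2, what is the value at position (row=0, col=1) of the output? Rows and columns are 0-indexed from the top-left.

The receptive field on the input at this output position is [2 5 -9 / 6 8 -4 / 9 1 -5]. Elementwise product with the kernel and sum: 2·1 + 5·-1 + -9·1 + 6·1 + 8·-2 + -4·1 + 9·-2 + 1·3 + -5·3.

-56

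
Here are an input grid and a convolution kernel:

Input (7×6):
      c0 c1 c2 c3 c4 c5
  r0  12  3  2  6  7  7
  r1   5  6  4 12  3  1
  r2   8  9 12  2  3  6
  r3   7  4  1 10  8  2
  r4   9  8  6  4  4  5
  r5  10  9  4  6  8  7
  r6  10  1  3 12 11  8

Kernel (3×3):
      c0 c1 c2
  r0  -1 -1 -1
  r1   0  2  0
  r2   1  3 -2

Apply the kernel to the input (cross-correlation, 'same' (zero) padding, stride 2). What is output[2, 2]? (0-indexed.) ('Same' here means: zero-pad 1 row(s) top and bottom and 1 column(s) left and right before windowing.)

4

The receptive field on the zero-padded input at this output position is [10 8 2 / 4 4 5 / 6 8 7]. Elementwise product with the kernel and sum: 10·-1 + 8·-1 + 2·-1 + 4·2 + 6·1 + 8·3 + 7·-2.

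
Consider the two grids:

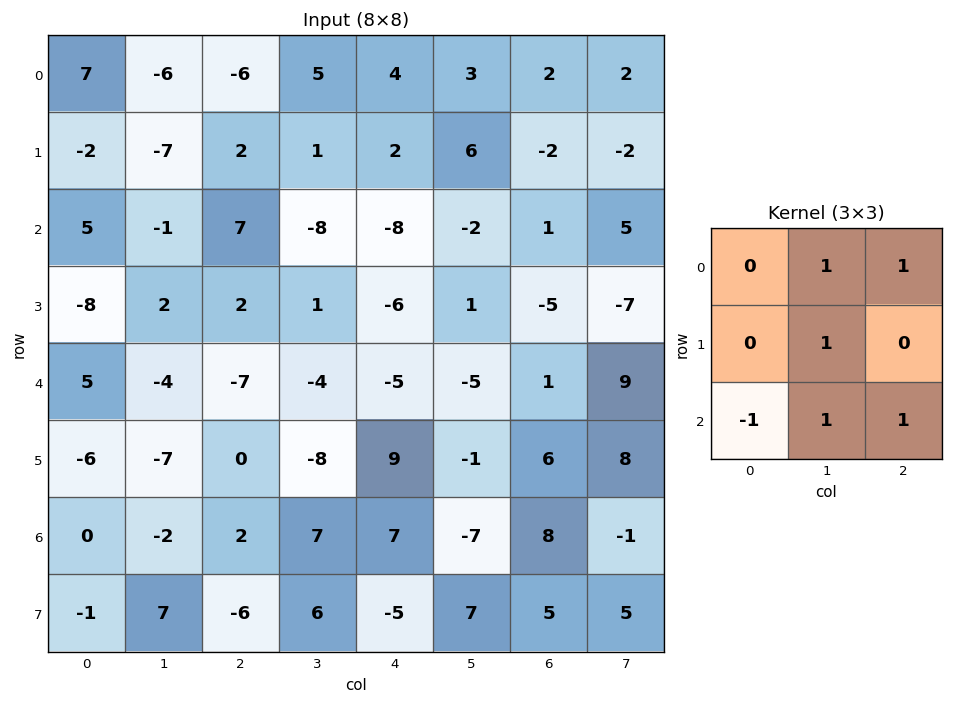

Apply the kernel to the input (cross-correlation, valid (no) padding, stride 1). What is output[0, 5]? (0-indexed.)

The receptive field on the input at this output position is [3 2 2 / 6 -2 -2 / -2 1 5]. Elementwise product with the kernel and sum: 2·1 + 2·1 + -2·1 + -2·-1 + 1·1 + 5·1.

10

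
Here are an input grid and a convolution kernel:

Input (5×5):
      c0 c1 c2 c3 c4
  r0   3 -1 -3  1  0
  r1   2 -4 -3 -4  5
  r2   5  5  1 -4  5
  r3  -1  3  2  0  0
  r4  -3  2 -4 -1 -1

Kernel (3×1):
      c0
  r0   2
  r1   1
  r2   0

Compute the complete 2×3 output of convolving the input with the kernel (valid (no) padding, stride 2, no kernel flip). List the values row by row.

Output[0,0]: The receptive field on the input at this output position is [3 / 2 / 5]. Elementwise product with the kernel and sum: 3·2 + 2·1.
Output[0,1]: The receptive field on the input at this output position is [-3 / -3 / 1]. Elementwise product with the kernel and sum: -3·2 + -3·1.

8 -9 5
9 4 10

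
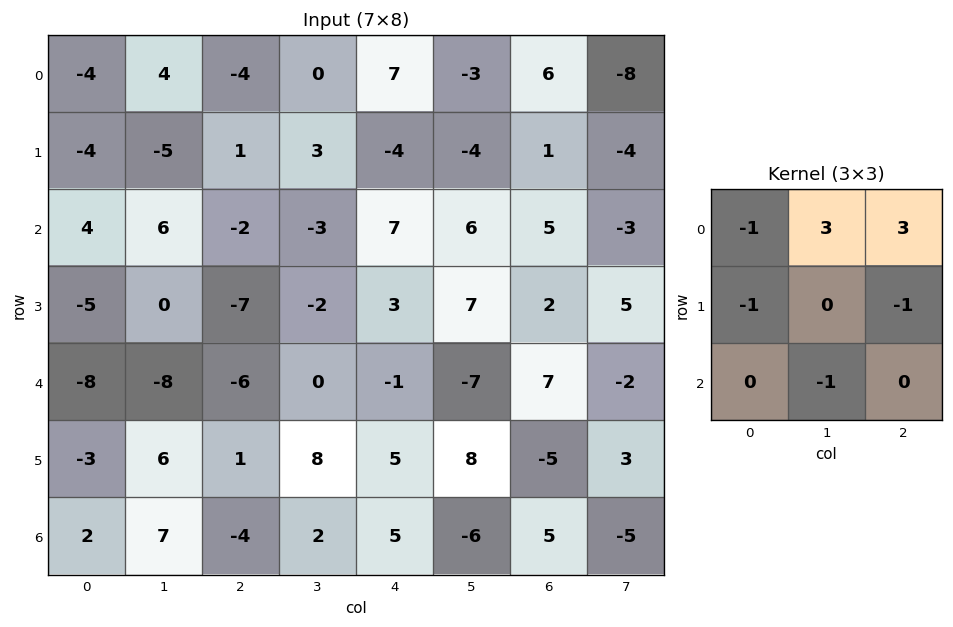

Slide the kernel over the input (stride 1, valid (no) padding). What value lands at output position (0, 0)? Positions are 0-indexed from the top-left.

1

The receptive field on the input at this output position is [-4 4 -4 / -4 -5 1 / 4 6 -2]. Elementwise product with the kernel and sum: -4·-1 + 4·3 + -4·3 + -4·-1 + 1·-1 + 6·-1.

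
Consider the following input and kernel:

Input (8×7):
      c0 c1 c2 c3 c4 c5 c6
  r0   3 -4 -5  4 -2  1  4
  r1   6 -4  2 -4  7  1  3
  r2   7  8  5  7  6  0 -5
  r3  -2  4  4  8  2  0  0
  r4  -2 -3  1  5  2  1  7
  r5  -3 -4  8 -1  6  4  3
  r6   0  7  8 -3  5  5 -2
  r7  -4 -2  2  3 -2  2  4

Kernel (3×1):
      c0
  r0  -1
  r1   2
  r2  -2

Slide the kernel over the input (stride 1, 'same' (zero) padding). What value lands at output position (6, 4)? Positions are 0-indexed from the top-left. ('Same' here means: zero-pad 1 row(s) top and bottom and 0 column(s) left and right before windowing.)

8

The receptive field on the zero-padded input at this output position is [6 / 5 / -2]. Elementwise product with the kernel and sum: 6·-1 + 5·2 + -2·-2.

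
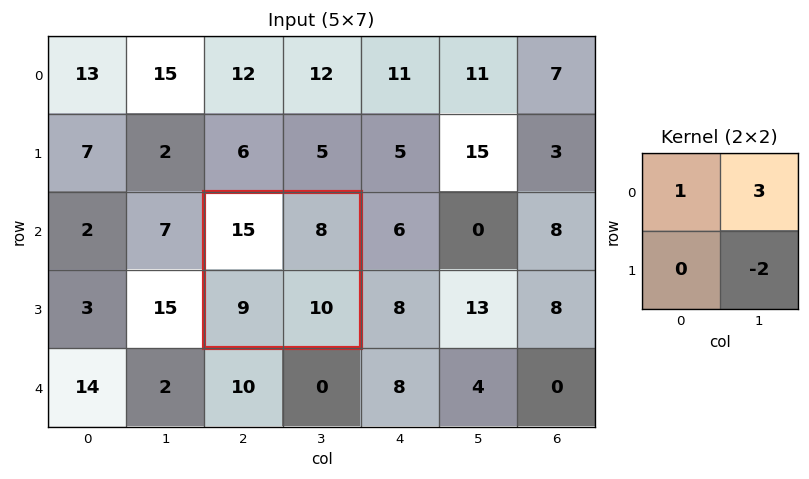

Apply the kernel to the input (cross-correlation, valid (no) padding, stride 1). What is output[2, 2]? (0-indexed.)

The receptive field on the input at this output position is [15 8 / 9 10]. Elementwise product with the kernel and sum: 15·1 + 8·3 + 10·-2.

19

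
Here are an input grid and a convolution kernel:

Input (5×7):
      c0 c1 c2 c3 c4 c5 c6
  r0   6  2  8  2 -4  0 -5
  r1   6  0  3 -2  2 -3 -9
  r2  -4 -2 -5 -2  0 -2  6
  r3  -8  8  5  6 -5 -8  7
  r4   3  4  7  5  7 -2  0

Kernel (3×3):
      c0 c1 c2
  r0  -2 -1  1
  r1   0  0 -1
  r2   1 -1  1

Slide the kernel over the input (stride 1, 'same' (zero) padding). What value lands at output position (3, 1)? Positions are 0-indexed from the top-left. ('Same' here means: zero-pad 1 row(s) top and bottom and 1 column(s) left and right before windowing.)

6

The receptive field on the zero-padded input at this output position is [-4 -2 -5 / -8 8 5 / 3 4 7]. Elementwise product with the kernel and sum: -4·-2 + -2·-1 + -5·1 + 5·-1 + 3·1 + 4·-1 + 7·1.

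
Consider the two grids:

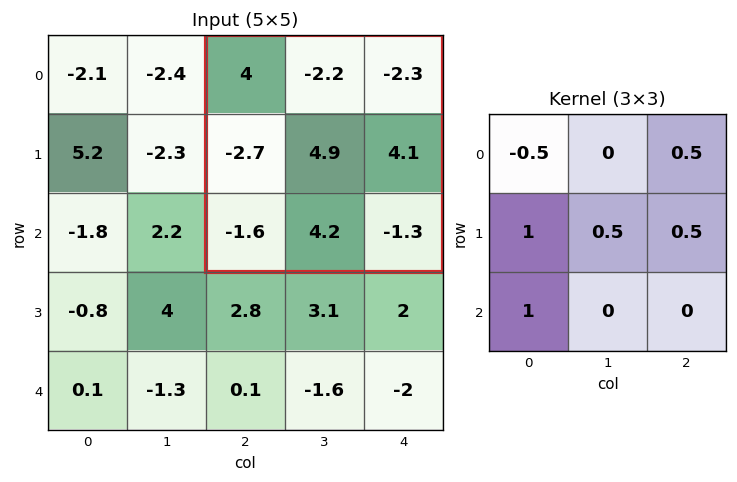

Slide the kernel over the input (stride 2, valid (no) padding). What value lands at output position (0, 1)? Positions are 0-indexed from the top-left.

The receptive field on the input at this output position is [4 -2.2 -2.3 / -2.7 4.9 4.1 / -1.6 4.2 -1.3]. Elementwise product with the kernel and sum: 4·-0.5 + -2.3·0.5 + -2.7·1 + 4.9·0.5 + 4.1·0.5 + -1.6·1.

-2.95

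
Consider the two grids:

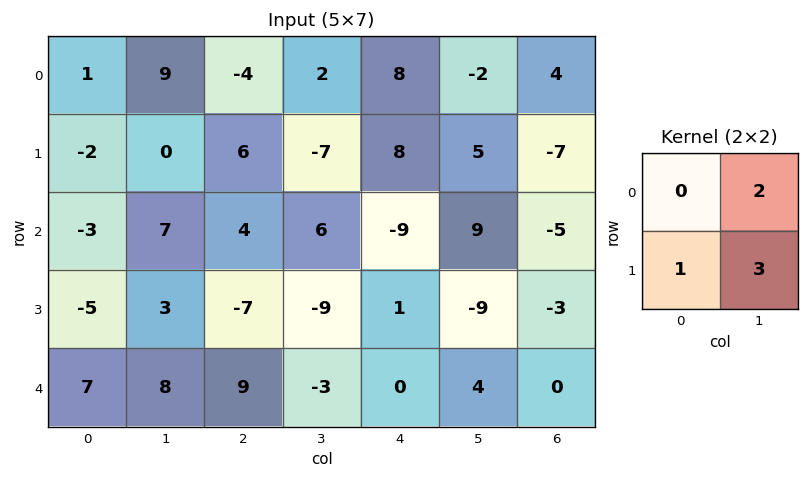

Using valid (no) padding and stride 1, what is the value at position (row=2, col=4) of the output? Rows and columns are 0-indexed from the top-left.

-8

The receptive field on the input at this output position is [-9 9 / 1 -9]. Elementwise product with the kernel and sum: 9·2 + 1·1 + -9·3.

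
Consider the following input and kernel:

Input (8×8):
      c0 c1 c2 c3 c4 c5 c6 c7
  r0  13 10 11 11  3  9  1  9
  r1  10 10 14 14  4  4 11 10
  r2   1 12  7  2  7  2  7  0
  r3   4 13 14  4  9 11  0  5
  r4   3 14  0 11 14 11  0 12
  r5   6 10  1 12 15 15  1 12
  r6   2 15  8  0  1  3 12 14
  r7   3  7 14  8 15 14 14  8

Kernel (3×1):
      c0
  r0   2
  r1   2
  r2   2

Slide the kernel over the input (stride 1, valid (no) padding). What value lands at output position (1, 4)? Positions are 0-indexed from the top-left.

The receptive field on the input at this output position is [4 / 7 / 9]. Elementwise product with the kernel and sum: 4·2 + 7·2 + 9·2.

40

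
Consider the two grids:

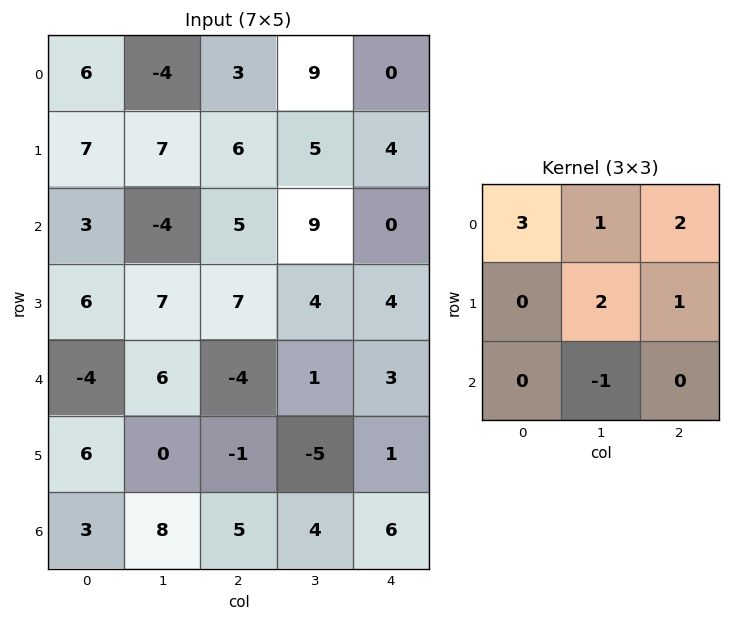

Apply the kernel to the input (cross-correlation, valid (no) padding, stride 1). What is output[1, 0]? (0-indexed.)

30

The receptive field on the input at this output position is [7 7 6 / 3 -4 5 / 6 7 7]. Elementwise product with the kernel and sum: 7·3 + 7·1 + 6·2 + -4·2 + 5·1 + 7·-1.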